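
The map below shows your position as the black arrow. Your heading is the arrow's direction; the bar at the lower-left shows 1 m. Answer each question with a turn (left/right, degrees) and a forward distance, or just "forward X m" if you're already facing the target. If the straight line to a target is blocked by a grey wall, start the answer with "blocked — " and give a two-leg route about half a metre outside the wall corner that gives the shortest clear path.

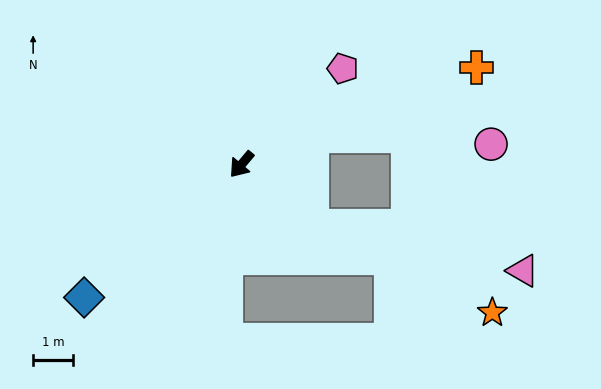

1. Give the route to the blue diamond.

turn right 10°, forward 5.2 m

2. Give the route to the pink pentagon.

turn left 173°, forward 3.5 m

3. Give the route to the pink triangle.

blocked — turn left 89°, forward 2.4 m, then turn left 29°, forward 5.4 m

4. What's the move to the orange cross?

turn left 152°, forward 6.4 m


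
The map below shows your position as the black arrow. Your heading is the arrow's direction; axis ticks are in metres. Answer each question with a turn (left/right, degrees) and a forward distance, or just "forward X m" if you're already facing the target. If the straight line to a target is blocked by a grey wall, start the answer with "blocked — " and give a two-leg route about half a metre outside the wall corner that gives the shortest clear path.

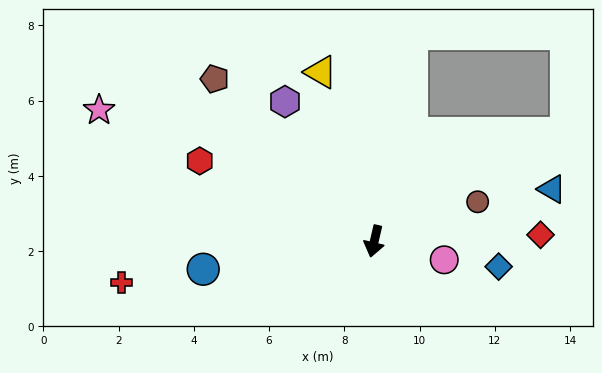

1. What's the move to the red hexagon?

turn right 102°, forward 5.1 m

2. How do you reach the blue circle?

turn right 68°, forward 4.6 m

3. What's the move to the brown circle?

turn left 124°, forward 2.9 m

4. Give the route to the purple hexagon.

turn right 134°, forward 4.4 m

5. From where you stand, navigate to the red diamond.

turn left 105°, forward 4.4 m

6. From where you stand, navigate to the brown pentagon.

turn right 122°, forward 6.1 m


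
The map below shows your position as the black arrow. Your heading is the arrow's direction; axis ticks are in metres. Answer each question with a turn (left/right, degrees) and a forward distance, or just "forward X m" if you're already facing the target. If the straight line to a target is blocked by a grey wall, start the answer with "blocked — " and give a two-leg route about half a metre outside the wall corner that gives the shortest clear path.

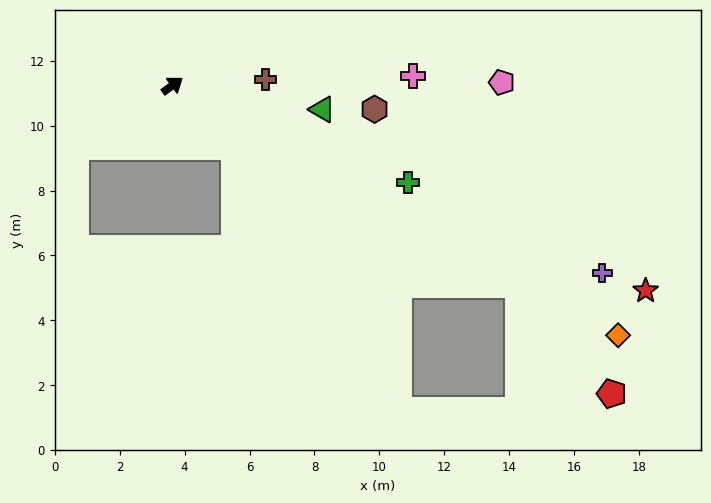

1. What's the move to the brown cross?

turn right 33°, forward 2.9 m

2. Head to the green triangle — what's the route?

turn right 45°, forward 4.7 m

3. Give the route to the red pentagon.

blocked — turn right 66°, forward 12.3 m, then turn right 20°, forward 4.4 m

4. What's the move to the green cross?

turn right 58°, forward 7.8 m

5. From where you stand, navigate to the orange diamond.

turn right 65°, forward 15.7 m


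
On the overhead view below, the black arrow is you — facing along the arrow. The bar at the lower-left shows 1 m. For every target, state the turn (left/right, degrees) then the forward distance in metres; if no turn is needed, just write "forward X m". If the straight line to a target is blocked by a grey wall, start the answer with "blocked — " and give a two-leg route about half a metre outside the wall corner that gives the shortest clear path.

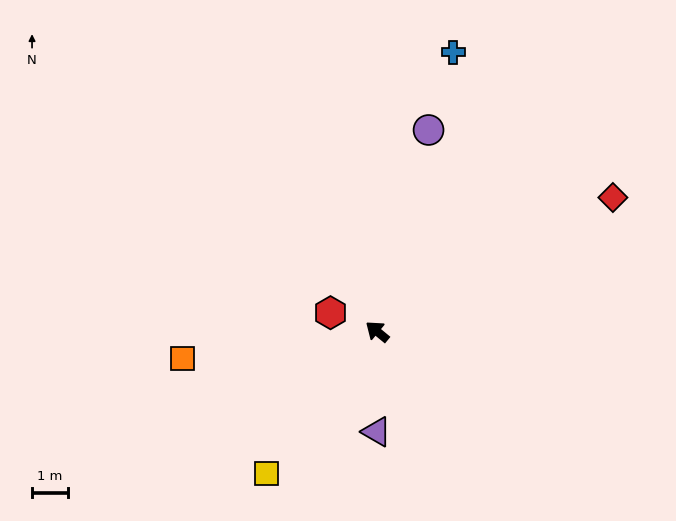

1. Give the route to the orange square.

turn left 47°, forward 5.5 m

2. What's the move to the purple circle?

turn right 65°, forward 5.8 m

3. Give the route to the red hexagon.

turn left 18°, forward 1.4 m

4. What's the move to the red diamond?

turn right 111°, forward 7.5 m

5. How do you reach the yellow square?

turn left 92°, forward 5.0 m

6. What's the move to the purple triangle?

turn left 129°, forward 2.8 m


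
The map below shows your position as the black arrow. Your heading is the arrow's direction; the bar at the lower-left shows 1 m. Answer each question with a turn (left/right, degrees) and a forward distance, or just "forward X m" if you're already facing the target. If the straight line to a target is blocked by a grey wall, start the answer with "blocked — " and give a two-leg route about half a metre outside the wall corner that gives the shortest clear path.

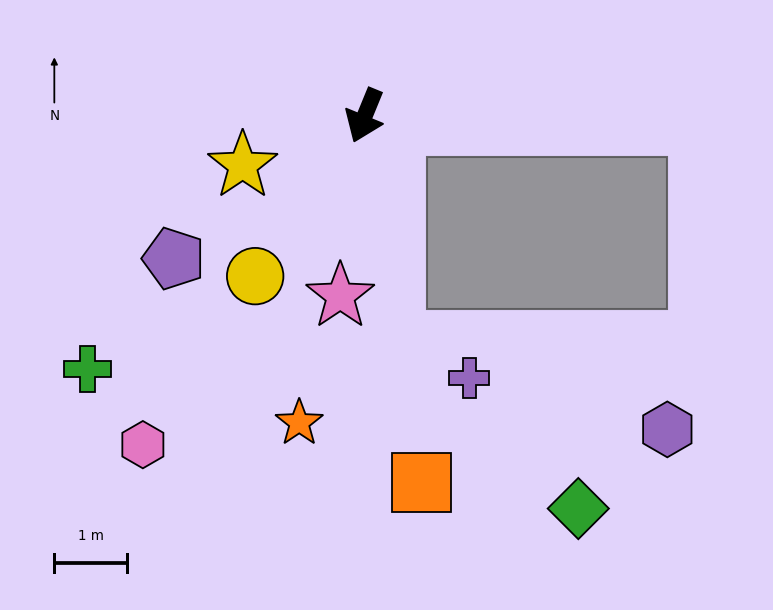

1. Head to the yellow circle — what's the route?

turn right 12°, forward 2.7 m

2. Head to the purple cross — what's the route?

blocked — turn left 30°, forward 3.1 m, then turn left 56°, forward 1.2 m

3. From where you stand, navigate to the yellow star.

turn right 46°, forward 1.8 m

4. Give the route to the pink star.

turn left 15°, forward 2.5 m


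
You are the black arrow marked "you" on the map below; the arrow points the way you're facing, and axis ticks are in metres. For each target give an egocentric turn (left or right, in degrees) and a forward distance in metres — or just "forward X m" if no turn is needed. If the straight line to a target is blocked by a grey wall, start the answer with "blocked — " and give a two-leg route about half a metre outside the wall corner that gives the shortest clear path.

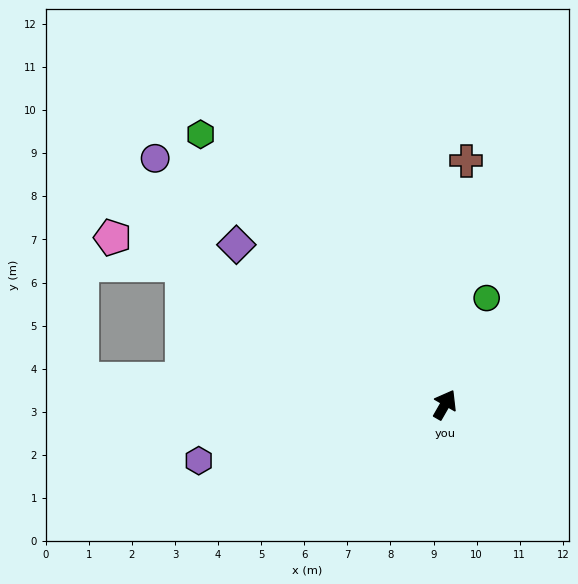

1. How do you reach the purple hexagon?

turn left 133°, forward 5.9 m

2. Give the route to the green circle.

turn left 8°, forward 2.7 m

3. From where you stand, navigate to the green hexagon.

turn left 72°, forward 8.5 m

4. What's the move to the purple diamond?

turn left 82°, forward 6.1 m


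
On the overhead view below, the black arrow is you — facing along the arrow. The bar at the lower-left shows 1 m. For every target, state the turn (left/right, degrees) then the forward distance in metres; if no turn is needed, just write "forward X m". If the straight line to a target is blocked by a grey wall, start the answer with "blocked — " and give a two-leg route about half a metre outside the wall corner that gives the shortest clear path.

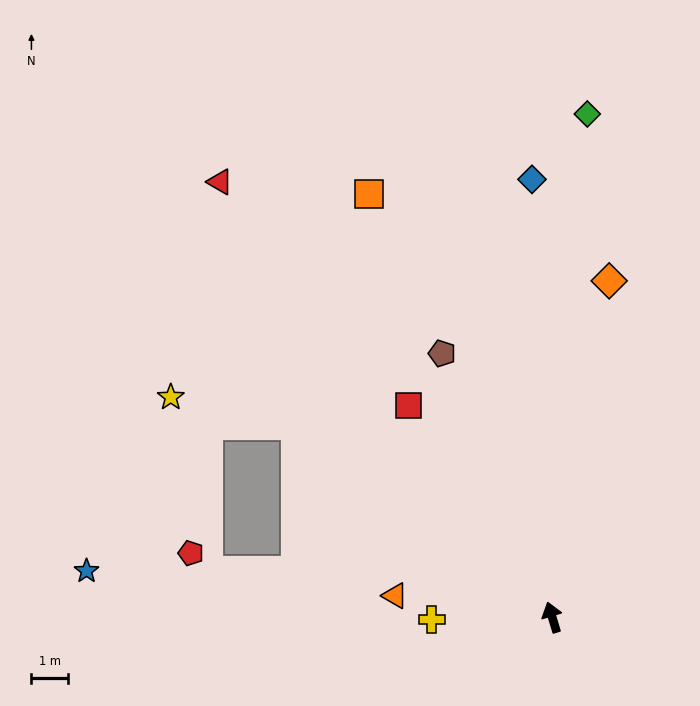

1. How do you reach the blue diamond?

turn right 14°, forward 11.9 m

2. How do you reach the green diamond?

turn right 21°, forward 13.7 m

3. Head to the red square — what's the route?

turn left 17°, forward 6.9 m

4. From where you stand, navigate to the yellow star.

blocked — turn left 36°, forward 8.7 m, then turn left 25°, forward 3.5 m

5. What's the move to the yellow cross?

turn left 74°, forward 3.3 m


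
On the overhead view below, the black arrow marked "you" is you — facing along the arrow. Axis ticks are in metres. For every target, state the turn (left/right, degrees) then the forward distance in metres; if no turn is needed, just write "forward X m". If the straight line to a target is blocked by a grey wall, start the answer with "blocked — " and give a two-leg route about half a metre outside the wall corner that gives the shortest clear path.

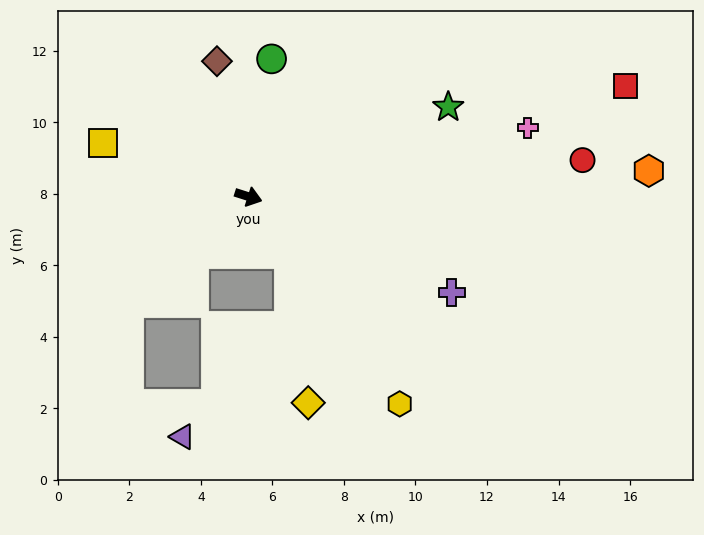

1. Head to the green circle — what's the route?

turn left 98°, forward 3.9 m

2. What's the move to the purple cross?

turn right 8°, forward 6.3 m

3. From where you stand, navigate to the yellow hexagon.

turn right 36°, forward 7.2 m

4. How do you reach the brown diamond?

turn left 121°, forward 3.9 m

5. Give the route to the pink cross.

turn left 32°, forward 8.0 m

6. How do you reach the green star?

turn left 42°, forward 6.1 m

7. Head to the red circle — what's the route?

turn left 24°, forward 9.4 m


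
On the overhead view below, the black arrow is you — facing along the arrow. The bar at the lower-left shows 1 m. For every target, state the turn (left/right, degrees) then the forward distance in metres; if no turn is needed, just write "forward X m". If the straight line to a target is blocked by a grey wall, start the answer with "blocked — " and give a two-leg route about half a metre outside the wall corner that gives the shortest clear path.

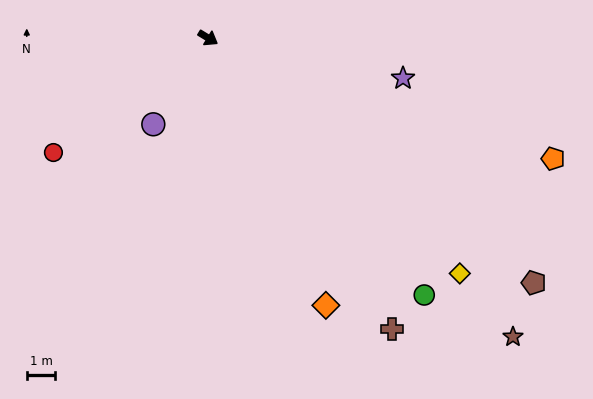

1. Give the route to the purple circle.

turn right 91°, forward 3.6 m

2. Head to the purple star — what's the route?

turn left 20°, forward 6.9 m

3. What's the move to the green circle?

turn right 19°, forward 11.7 m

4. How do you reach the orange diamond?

turn right 35°, forward 10.2 m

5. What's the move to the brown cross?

turn right 26°, forward 12.0 m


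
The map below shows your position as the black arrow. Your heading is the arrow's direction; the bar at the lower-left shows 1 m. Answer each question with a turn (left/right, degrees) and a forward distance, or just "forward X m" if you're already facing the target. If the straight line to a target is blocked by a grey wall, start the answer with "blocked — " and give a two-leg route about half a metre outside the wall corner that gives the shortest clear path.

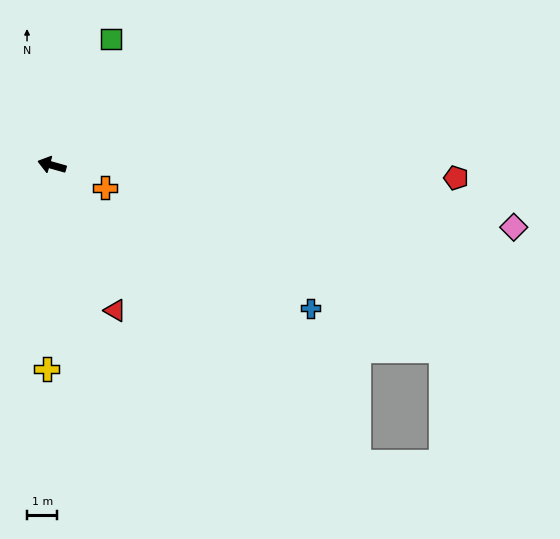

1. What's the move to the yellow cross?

turn left 104°, forward 6.7 m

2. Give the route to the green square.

turn right 99°, forward 4.6 m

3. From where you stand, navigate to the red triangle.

turn left 129°, forward 5.2 m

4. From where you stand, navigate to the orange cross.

turn left 173°, forward 1.9 m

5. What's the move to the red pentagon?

turn right 166°, forward 13.3 m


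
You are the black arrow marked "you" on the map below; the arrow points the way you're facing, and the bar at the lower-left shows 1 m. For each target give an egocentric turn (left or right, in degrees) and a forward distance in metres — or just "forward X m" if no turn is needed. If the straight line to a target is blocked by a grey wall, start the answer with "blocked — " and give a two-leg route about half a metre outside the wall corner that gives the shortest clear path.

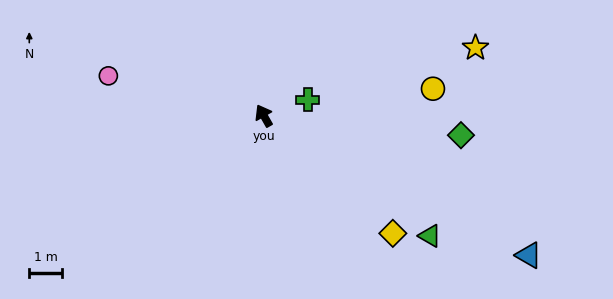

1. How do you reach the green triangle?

turn right 156°, forward 6.3 m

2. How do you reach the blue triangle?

turn right 147°, forward 9.3 m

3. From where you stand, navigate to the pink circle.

turn left 46°, forward 5.0 m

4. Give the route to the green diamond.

turn right 125°, forward 6.1 m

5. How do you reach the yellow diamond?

turn right 162°, forward 5.4 m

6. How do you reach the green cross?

turn right 100°, forward 1.4 m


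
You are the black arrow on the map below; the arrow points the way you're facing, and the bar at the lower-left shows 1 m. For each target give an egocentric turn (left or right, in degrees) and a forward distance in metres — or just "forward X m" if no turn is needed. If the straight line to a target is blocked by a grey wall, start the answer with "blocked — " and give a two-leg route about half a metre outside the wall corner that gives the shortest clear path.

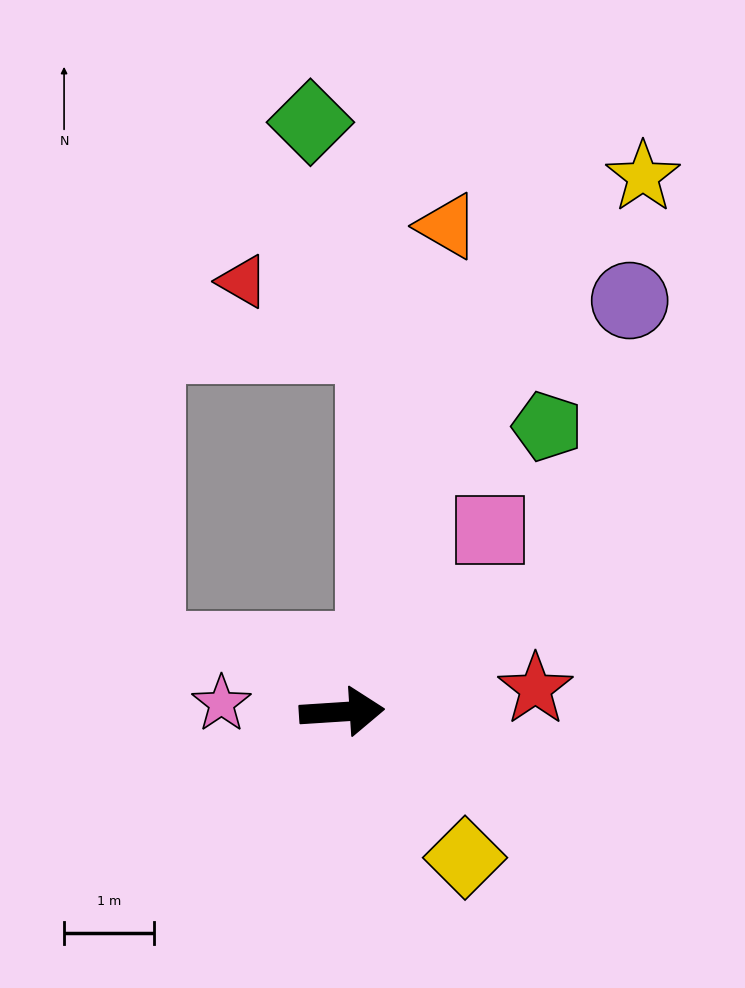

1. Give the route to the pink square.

turn left 47°, forward 2.6 m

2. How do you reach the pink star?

turn left 172°, forward 1.3 m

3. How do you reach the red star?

turn left 3°, forward 2.2 m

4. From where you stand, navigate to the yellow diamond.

turn right 54°, forward 2.1 m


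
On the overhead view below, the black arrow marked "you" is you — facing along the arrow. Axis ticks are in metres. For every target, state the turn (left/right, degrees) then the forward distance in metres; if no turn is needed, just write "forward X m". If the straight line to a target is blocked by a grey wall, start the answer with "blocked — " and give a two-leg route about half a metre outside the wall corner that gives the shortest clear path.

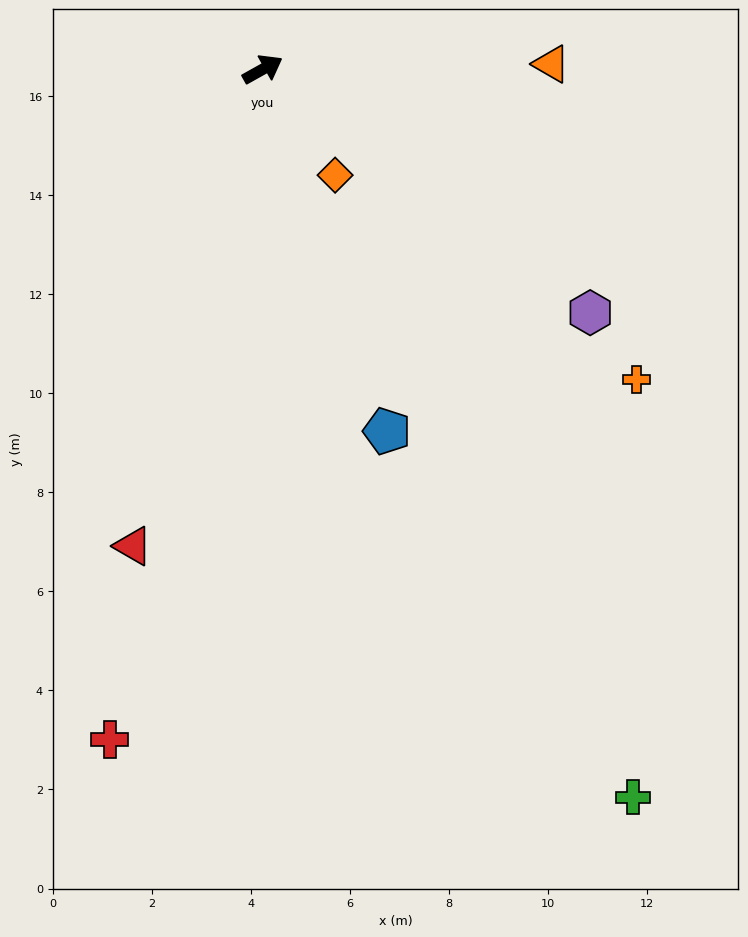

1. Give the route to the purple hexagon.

turn right 66°, forward 8.2 m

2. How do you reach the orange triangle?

turn right 28°, forward 5.8 m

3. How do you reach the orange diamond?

turn right 85°, forward 2.6 m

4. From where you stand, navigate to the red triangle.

turn right 134°, forward 10.0 m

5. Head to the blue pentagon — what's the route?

turn right 100°, forward 7.7 m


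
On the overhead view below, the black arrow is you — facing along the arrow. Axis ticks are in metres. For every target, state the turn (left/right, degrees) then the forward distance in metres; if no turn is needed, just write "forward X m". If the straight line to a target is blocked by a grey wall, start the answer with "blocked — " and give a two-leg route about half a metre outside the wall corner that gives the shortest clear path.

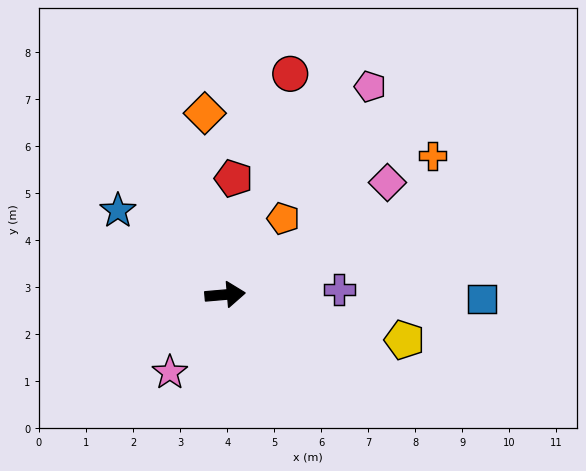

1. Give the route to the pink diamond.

turn left 30°, forward 4.2 m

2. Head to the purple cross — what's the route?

turn right 2°, forward 2.4 m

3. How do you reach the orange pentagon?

turn left 48°, forward 2.0 m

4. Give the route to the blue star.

turn left 137°, forward 2.9 m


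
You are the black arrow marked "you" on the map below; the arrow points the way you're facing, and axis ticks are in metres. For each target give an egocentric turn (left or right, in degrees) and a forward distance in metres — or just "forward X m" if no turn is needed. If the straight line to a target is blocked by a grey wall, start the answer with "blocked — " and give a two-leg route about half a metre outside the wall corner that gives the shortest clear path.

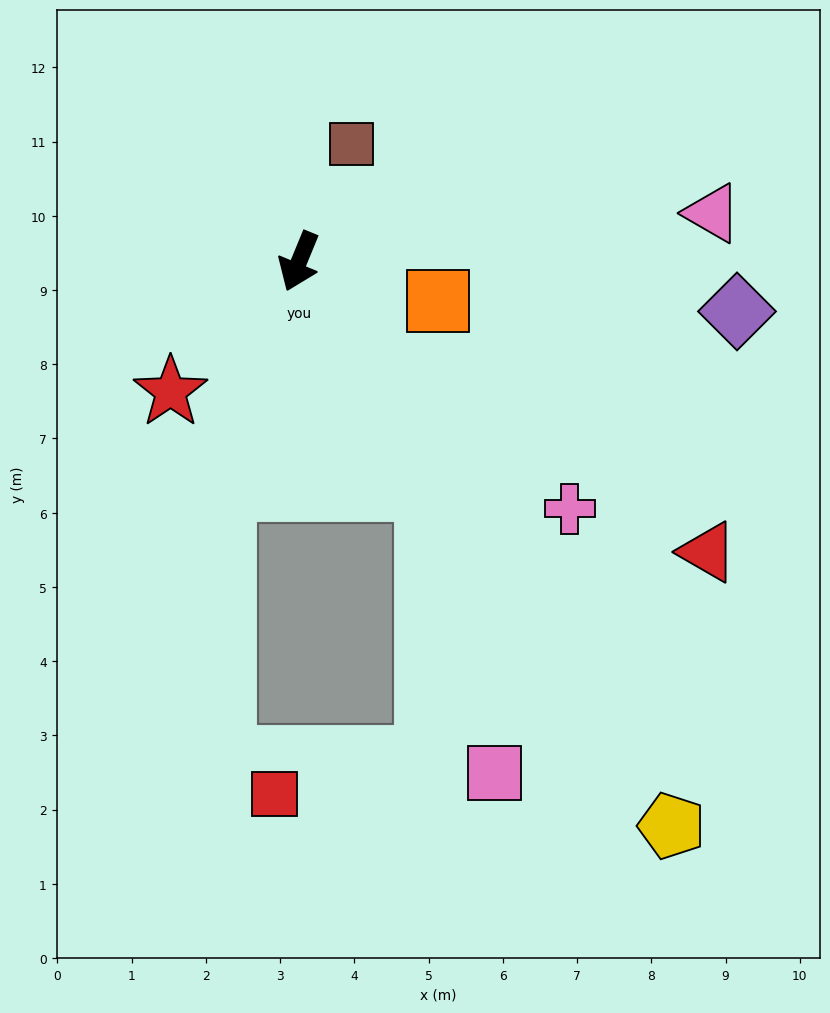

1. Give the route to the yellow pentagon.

turn left 56°, forward 9.1 m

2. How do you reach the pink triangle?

turn left 119°, forward 5.6 m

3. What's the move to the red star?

turn right 22°, forward 2.5 m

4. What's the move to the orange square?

turn left 96°, forward 1.9 m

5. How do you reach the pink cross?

turn left 70°, forward 4.9 m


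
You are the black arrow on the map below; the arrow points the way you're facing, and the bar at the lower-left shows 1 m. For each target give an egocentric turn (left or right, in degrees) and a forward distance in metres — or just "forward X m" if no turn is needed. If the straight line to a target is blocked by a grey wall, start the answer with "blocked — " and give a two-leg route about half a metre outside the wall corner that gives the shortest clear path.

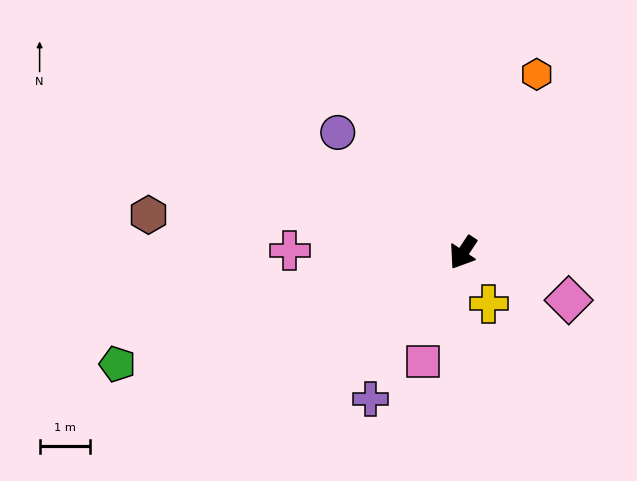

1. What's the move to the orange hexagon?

turn right 169°, forward 3.8 m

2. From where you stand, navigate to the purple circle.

turn right 100°, forward 3.4 m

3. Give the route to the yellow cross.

turn left 60°, forward 1.1 m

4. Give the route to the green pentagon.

turn right 39°, forward 7.1 m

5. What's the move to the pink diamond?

turn left 99°, forward 2.3 m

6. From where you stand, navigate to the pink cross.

turn right 57°, forward 3.4 m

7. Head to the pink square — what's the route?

turn left 13°, forward 2.3 m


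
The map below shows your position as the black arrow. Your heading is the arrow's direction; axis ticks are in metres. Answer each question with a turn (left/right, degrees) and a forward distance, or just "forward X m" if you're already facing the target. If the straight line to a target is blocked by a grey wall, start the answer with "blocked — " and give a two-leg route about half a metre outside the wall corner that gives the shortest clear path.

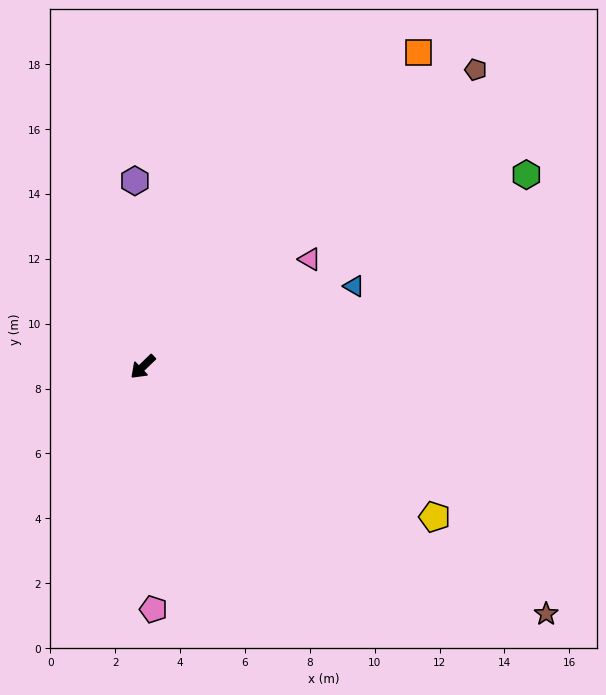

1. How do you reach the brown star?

turn left 105°, forward 14.6 m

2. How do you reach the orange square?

turn right 175°, forward 12.9 m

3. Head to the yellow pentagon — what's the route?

turn left 109°, forward 10.1 m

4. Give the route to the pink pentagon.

turn left 49°, forward 7.5 m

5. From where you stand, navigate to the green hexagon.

turn left 163°, forward 13.2 m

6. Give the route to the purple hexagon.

turn right 131°, forward 5.7 m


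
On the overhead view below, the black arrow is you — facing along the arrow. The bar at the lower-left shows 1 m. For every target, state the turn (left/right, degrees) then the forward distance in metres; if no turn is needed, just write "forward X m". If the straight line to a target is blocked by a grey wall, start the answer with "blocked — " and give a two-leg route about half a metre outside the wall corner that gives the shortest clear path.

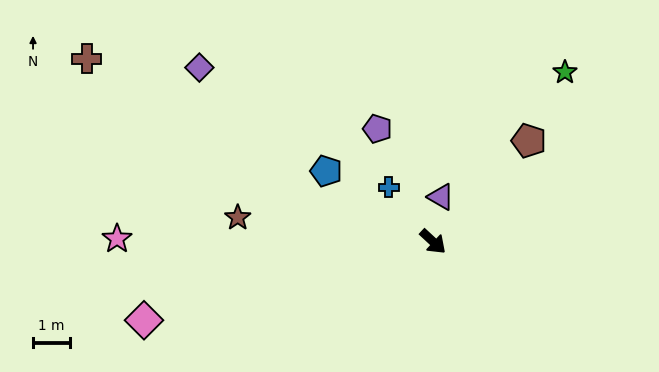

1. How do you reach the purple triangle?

turn left 123°, forward 1.2 m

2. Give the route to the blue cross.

turn left 172°, forward 1.9 m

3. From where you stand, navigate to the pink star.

turn right 138°, forward 8.6 m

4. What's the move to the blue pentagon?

turn right 171°, forward 3.5 m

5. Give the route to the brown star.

turn right 144°, forward 5.3 m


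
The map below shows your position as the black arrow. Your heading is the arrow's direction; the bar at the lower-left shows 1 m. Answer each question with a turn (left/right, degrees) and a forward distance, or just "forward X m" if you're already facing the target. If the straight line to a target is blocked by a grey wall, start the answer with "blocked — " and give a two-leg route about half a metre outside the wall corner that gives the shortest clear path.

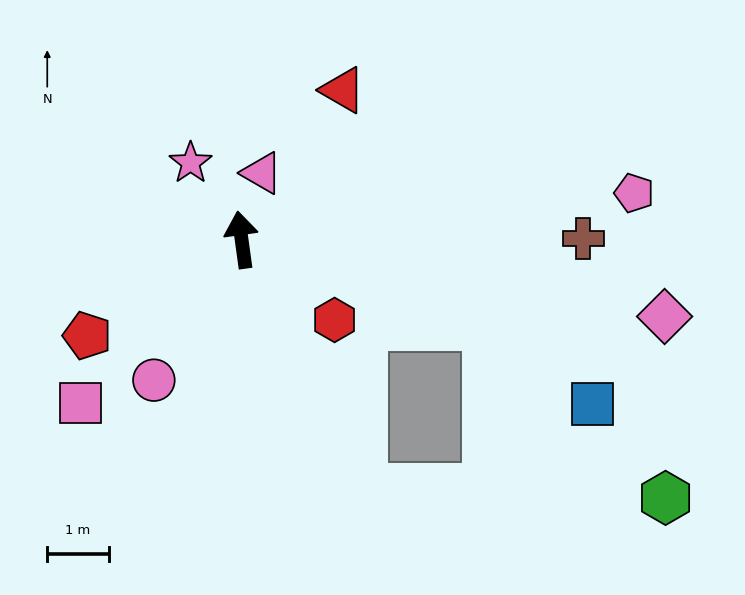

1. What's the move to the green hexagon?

blocked — turn right 162°, forward 4.5 m, then turn left 63°, forward 4.9 m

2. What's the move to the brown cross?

turn right 98°, forward 5.6 m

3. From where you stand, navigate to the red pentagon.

turn left 114°, forward 3.0 m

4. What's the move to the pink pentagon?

turn right 91°, forward 6.4 m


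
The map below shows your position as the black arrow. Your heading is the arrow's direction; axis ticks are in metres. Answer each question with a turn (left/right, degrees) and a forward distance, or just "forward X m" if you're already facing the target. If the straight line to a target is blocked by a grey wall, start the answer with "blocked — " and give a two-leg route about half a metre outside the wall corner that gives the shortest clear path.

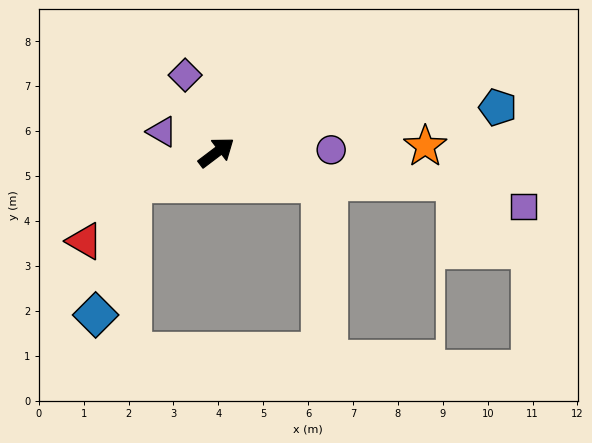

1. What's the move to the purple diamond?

turn left 75°, forward 1.9 m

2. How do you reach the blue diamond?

blocked — turn left 164°, forward 2.0 m, then turn left 53°, forward 3.0 m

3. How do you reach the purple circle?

turn right 36°, forward 2.6 m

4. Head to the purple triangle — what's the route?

turn left 122°, forward 1.3 m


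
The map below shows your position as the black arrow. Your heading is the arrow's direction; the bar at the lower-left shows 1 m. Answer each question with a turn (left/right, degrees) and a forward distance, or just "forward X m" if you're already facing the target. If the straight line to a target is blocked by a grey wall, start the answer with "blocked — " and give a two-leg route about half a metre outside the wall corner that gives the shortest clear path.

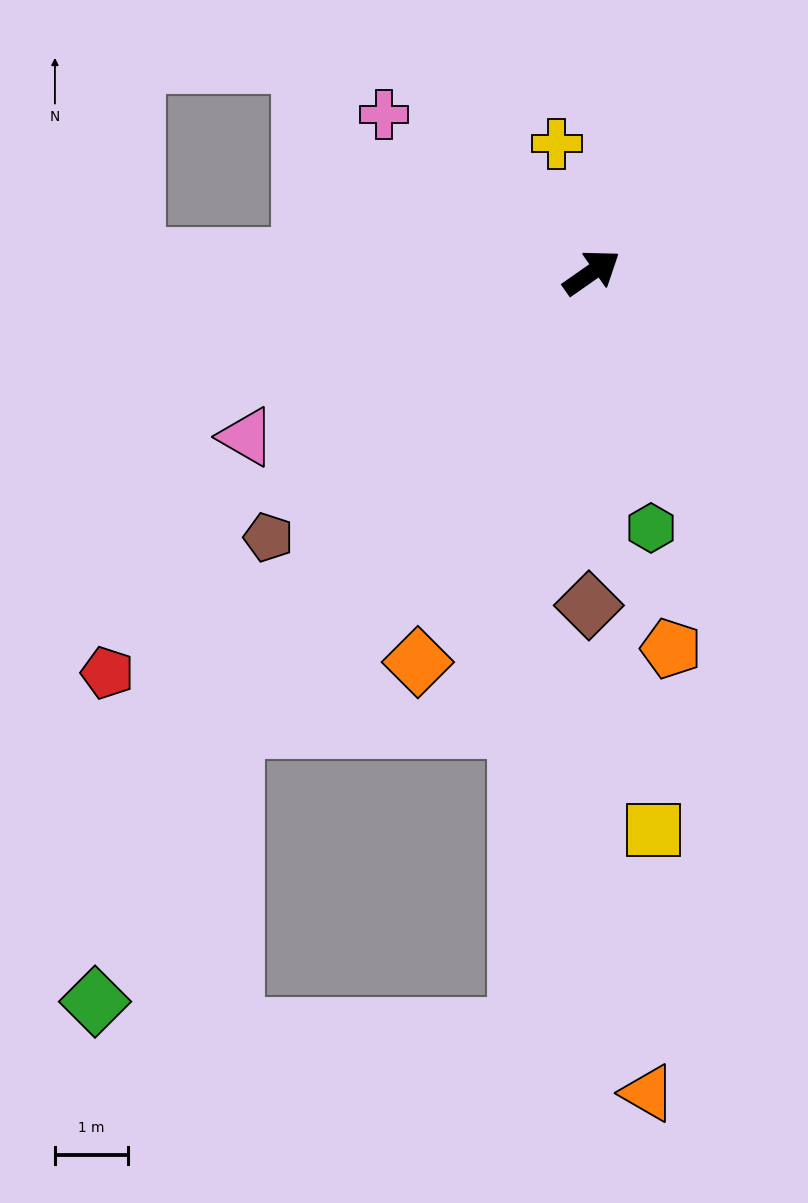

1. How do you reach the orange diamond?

turn right 149°, forward 5.8 m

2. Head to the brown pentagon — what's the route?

turn right 176°, forward 5.7 m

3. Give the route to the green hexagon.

turn right 112°, forward 3.6 m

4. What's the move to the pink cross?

turn left 108°, forward 3.6 m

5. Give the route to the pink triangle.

turn left 170°, forward 5.2 m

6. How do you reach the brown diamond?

turn right 125°, forward 4.5 m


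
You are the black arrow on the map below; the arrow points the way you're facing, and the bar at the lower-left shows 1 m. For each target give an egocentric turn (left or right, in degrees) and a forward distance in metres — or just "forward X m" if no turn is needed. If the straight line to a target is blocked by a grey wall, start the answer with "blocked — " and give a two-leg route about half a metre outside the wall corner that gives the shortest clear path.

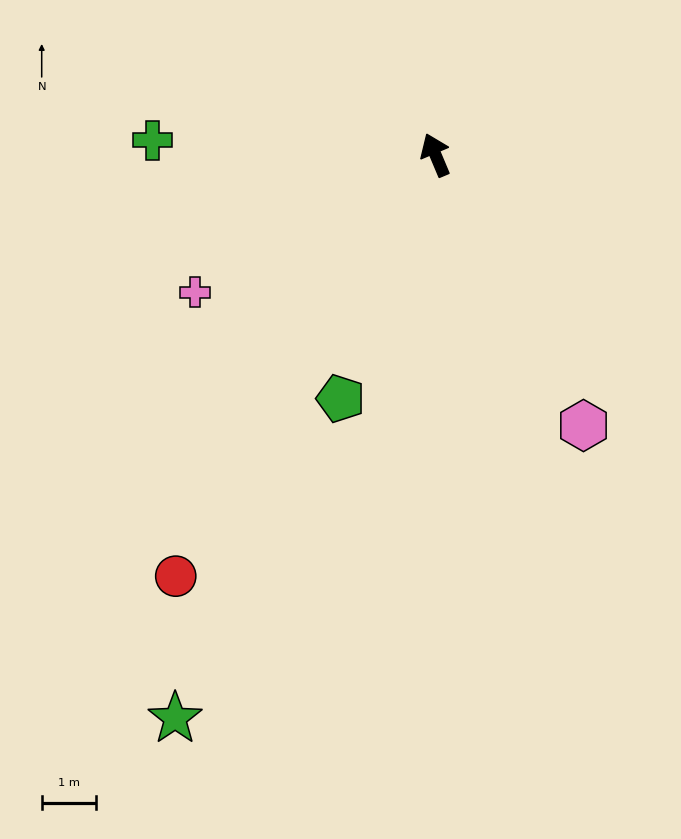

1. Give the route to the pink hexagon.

turn right 174°, forward 5.7 m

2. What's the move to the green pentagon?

turn left 136°, forward 4.8 m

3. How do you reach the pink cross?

turn left 97°, forward 5.1 m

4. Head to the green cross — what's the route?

turn left 64°, forward 5.2 m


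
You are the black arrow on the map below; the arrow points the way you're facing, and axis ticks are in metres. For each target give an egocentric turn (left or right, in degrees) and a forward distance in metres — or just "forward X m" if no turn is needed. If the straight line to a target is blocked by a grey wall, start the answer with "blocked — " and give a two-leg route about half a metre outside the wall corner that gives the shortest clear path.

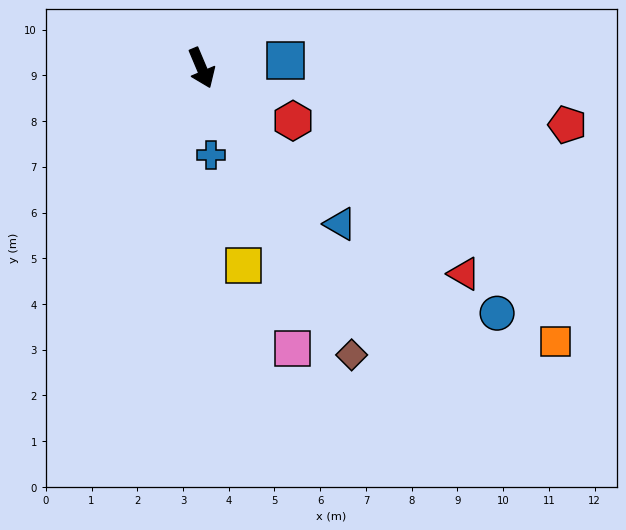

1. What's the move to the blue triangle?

turn left 19°, forward 4.6 m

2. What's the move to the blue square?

turn left 72°, forward 1.8 m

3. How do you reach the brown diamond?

turn left 5°, forward 7.1 m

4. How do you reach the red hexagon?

turn left 37°, forward 2.3 m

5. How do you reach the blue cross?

turn right 17°, forward 1.9 m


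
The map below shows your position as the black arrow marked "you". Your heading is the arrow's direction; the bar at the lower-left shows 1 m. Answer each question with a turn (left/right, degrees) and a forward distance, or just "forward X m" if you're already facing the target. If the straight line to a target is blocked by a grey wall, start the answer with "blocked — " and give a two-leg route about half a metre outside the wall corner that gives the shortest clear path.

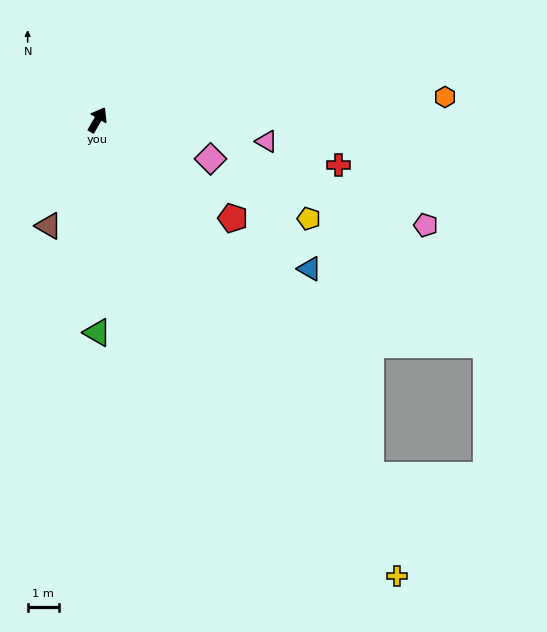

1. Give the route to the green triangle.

turn right 150°, forward 6.9 m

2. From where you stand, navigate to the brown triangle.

turn right 175°, forward 3.8 m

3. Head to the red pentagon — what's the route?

turn right 96°, forward 5.4 m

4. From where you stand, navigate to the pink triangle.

turn right 67°, forward 5.5 m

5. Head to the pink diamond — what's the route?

turn right 79°, forward 3.9 m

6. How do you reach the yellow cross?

turn right 117°, forward 17.7 m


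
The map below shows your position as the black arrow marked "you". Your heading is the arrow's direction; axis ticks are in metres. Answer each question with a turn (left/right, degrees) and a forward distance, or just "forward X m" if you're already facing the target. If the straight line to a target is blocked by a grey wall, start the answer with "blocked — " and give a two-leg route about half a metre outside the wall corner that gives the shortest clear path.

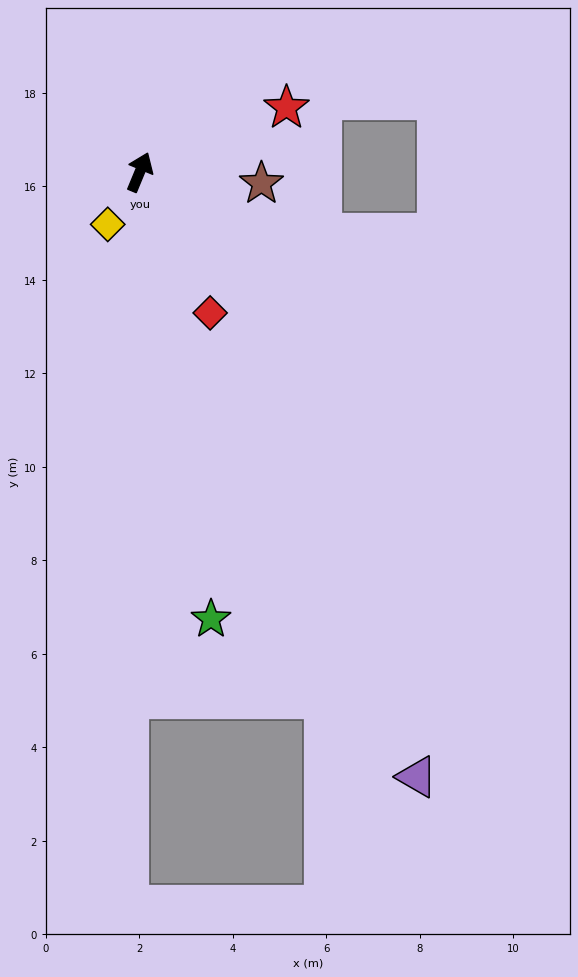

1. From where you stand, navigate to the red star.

turn right 44°, forward 3.4 m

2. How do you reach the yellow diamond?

turn left 171°, forward 1.3 m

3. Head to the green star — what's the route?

turn right 148°, forward 9.7 m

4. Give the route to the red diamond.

turn right 131°, forward 3.4 m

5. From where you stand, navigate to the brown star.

turn right 73°, forward 2.6 m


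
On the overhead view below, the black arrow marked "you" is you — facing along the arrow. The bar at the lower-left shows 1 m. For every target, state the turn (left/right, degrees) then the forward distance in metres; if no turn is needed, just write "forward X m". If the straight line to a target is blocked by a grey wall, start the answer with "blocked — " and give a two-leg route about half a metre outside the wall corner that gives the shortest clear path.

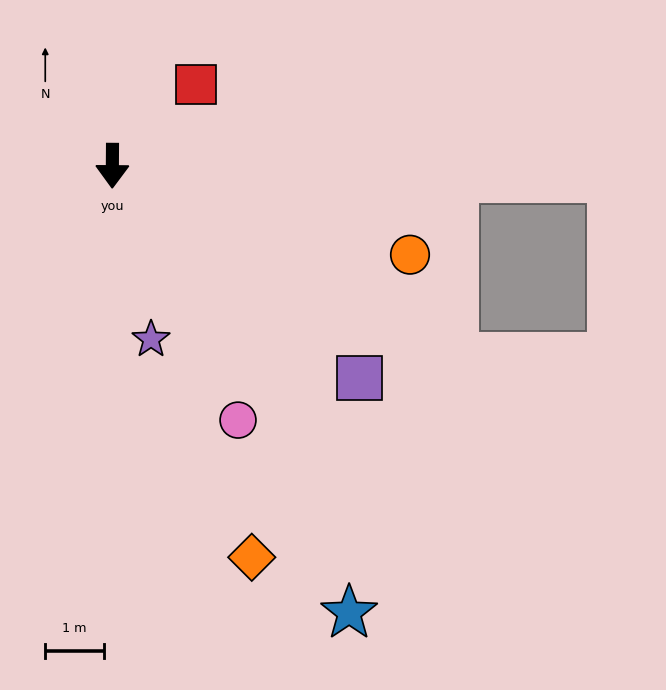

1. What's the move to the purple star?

turn left 13°, forward 3.0 m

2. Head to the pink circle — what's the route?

turn left 27°, forward 4.9 m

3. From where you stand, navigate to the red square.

turn left 135°, forward 2.0 m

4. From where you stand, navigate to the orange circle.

turn left 74°, forward 5.3 m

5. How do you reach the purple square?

turn left 50°, forward 5.6 m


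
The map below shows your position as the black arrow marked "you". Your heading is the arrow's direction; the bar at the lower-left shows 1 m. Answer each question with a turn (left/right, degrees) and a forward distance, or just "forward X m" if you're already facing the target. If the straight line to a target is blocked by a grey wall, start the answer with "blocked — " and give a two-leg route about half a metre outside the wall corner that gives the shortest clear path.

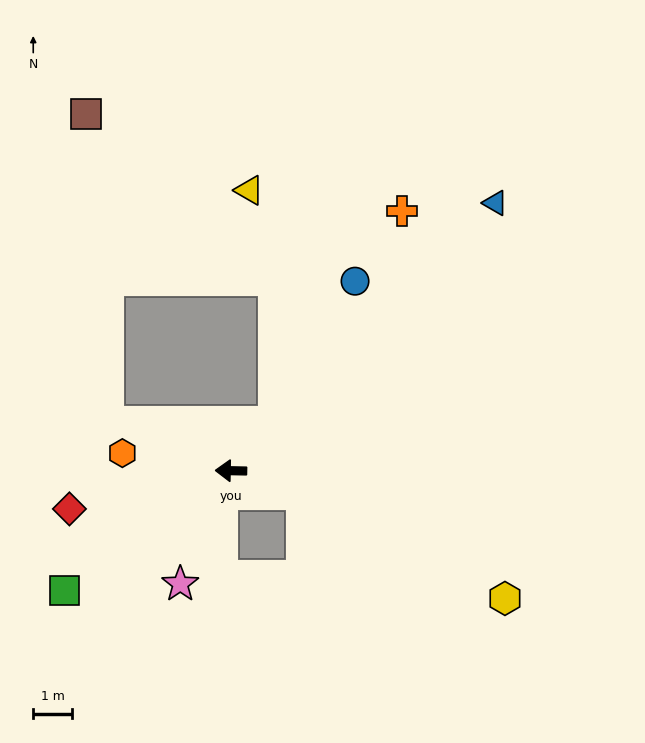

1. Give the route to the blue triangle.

turn right 134°, forward 9.7 m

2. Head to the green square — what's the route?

turn left 37°, forward 5.3 m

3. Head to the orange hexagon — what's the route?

turn right 8°, forward 2.8 m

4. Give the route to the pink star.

turn left 67°, forward 3.2 m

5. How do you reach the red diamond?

turn left 14°, forward 4.3 m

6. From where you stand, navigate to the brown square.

blocked — turn right 20°, forward 3.4 m, then turn right 65°, forward 7.9 m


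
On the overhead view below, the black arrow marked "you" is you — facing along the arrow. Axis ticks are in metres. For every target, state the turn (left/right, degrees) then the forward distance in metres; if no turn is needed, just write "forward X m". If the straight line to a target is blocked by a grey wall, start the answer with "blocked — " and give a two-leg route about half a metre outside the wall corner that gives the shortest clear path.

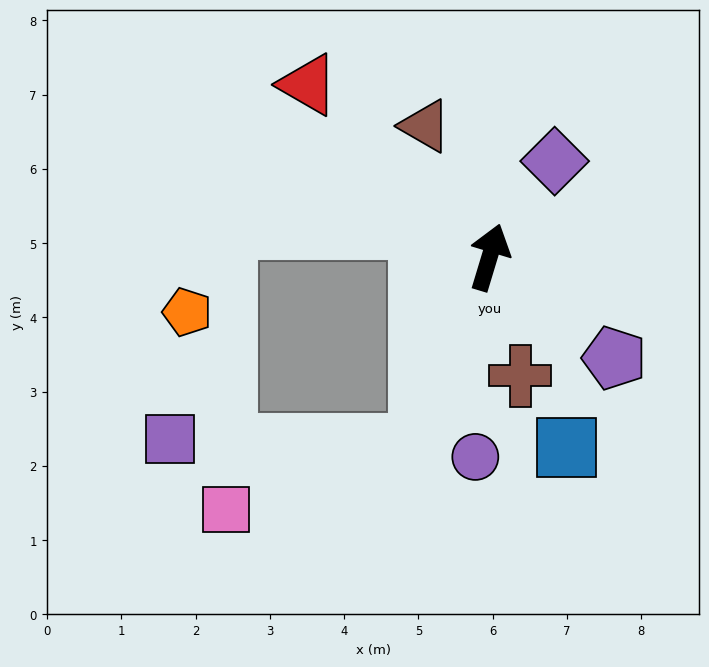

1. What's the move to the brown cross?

turn right 149°, forward 1.7 m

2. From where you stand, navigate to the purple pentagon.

turn right 112°, forward 2.2 m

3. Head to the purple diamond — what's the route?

turn right 17°, forward 1.6 m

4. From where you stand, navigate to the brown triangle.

turn left 43°, forward 2.0 m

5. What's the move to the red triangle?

turn left 63°, forward 3.4 m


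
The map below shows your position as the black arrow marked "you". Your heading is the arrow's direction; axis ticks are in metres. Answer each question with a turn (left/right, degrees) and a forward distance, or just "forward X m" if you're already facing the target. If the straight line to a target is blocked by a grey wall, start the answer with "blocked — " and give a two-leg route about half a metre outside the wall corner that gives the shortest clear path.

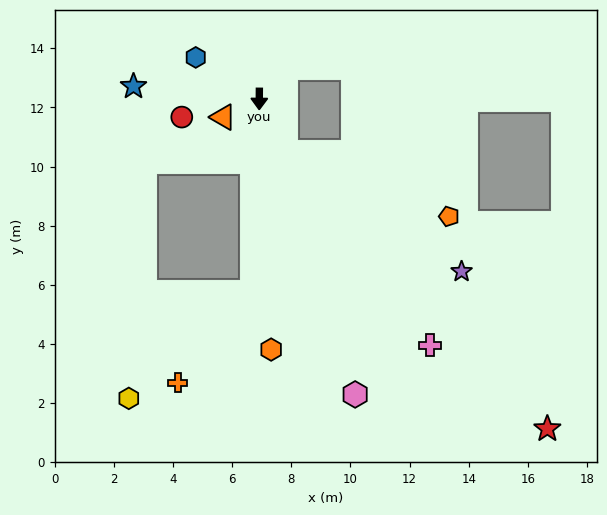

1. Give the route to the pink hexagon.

turn left 18°, forward 10.5 m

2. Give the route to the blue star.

turn right 95°, forward 4.3 m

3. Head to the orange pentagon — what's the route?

blocked — turn left 27°, forward 2.0 m, then turn left 42°, forward 5.9 m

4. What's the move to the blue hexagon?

turn right 123°, forward 2.6 m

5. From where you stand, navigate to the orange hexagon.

turn left 3°, forward 8.5 m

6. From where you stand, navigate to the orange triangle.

turn right 63°, forward 1.4 m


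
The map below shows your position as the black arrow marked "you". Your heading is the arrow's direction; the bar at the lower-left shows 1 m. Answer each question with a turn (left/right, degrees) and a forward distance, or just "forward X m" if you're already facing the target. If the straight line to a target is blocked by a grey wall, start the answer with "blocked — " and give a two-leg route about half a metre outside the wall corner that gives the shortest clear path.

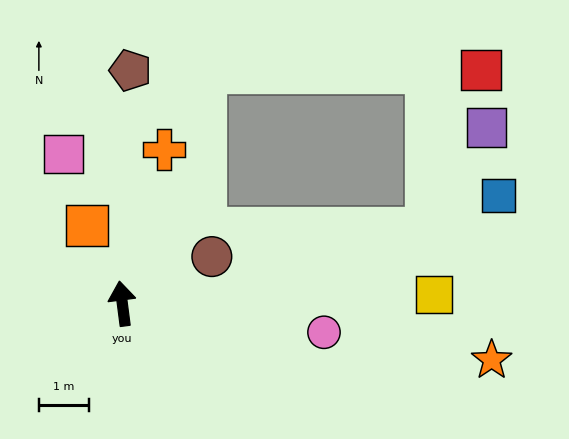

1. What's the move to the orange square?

turn left 17°, forward 1.7 m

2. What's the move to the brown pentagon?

turn right 9°, forward 4.7 m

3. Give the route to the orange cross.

turn right 23°, forward 3.2 m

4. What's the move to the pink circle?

turn right 106°, forward 4.1 m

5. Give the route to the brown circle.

turn right 70°, forward 2.0 m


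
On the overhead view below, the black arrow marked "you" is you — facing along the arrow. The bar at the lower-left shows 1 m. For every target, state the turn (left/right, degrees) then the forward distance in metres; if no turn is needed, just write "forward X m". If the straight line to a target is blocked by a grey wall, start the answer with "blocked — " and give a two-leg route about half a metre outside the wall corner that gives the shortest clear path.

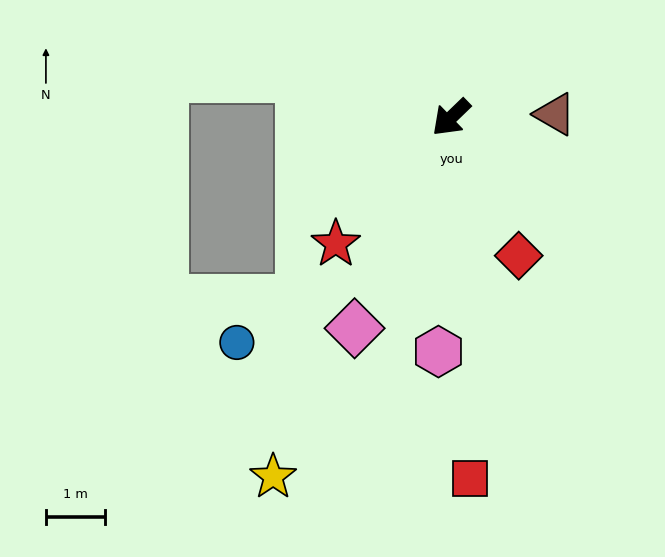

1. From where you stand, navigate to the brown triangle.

turn left 138°, forward 1.8 m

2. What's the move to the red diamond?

turn left 72°, forward 2.6 m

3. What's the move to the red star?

turn left 4°, forward 2.9 m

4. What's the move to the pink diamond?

turn left 21°, forward 3.9 m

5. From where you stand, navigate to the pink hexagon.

turn left 43°, forward 3.9 m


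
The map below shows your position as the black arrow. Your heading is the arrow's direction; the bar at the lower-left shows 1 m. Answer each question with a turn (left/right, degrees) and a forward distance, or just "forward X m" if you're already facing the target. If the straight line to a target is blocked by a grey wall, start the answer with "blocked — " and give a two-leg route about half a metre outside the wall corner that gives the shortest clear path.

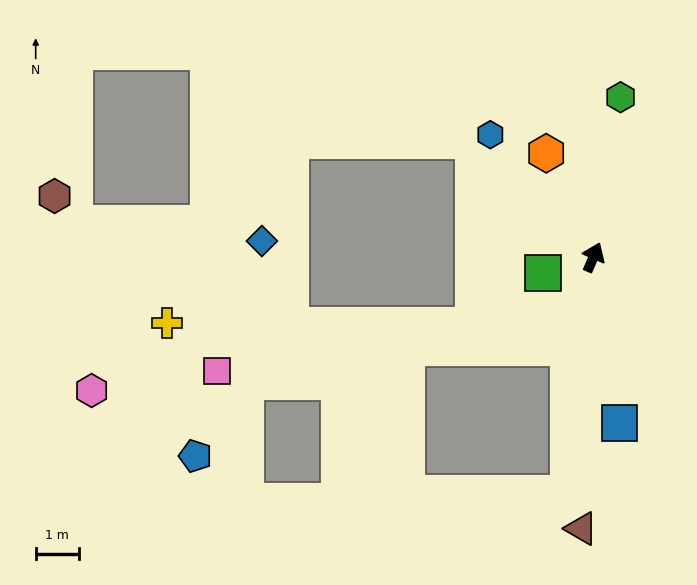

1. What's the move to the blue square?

turn right 148°, forward 3.9 m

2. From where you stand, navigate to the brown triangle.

turn right 159°, forward 6.3 m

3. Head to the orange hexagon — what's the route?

turn left 48°, forward 2.7 m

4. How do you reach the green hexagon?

turn left 14°, forward 3.8 m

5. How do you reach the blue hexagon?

turn left 63°, forward 3.7 m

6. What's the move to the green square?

turn left 130°, forward 1.2 m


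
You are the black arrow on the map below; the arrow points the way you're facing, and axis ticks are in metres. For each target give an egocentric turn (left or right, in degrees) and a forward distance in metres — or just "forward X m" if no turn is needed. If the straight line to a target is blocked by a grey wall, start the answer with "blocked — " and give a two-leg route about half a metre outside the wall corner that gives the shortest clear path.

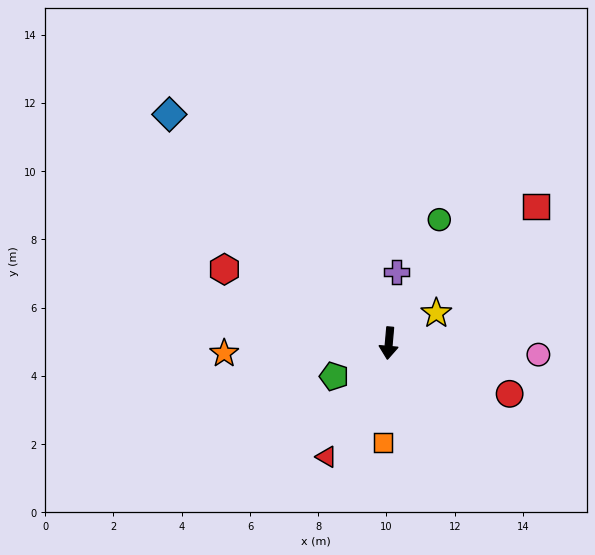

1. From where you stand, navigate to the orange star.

turn right 81°, forward 4.8 m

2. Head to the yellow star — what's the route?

turn left 127°, forward 1.6 m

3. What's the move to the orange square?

forward 2.9 m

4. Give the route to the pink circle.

turn left 91°, forward 4.4 m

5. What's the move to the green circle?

turn left 163°, forward 3.9 m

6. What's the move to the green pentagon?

turn right 54°, forward 1.9 m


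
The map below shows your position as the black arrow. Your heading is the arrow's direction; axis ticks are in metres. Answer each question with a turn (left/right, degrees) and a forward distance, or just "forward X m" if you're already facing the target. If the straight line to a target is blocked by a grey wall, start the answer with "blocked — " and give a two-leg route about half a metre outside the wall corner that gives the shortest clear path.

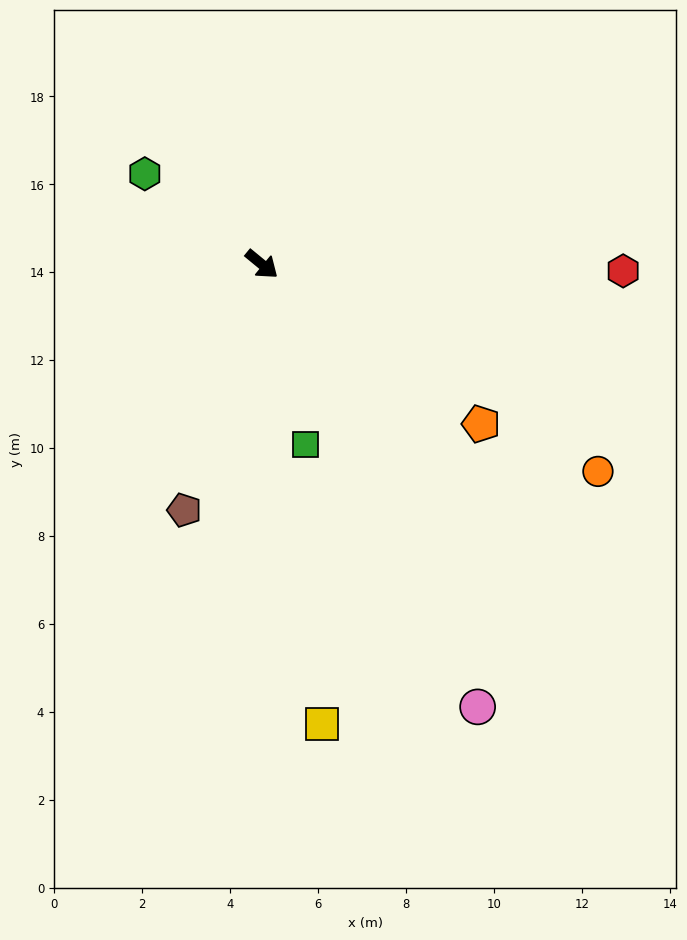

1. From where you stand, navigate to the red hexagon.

turn left 38°, forward 8.2 m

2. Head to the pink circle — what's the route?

turn right 25°, forward 11.2 m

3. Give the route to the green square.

turn right 37°, forward 4.2 m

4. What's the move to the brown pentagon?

turn right 68°, forward 5.9 m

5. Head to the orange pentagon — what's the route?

turn left 3°, forward 6.2 m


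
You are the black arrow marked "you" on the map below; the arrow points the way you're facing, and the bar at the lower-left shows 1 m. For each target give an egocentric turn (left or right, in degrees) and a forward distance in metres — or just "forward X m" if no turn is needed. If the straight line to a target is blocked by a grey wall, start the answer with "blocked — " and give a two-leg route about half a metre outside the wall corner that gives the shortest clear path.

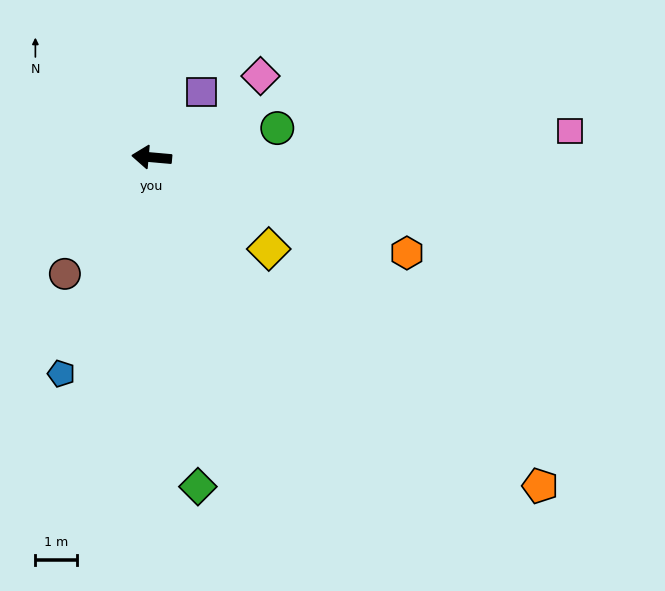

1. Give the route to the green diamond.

turn left 103°, forward 7.9 m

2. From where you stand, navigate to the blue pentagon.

turn left 72°, forward 5.6 m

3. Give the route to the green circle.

turn right 162°, forward 3.1 m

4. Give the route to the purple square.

turn right 122°, forward 1.9 m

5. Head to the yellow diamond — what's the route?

turn left 147°, forward 3.5 m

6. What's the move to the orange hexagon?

turn left 165°, forward 6.5 m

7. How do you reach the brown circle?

turn left 58°, forward 3.5 m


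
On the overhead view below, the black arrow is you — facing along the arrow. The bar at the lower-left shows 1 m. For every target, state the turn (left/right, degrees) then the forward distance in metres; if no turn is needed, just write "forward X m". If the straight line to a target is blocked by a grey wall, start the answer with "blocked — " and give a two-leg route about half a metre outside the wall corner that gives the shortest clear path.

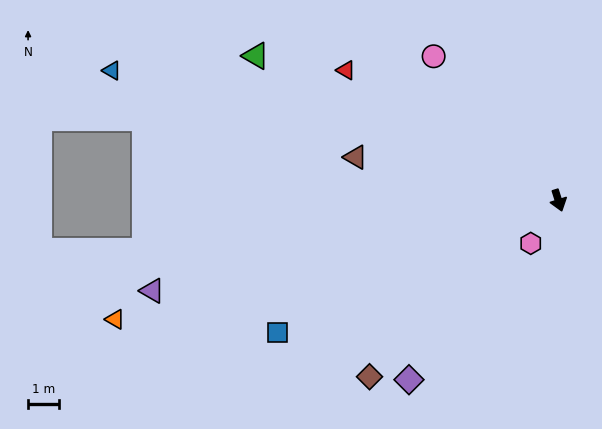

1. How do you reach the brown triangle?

turn right 120°, forward 6.7 m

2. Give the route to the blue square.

turn right 82°, forward 10.1 m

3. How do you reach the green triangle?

turn right 133°, forward 10.9 m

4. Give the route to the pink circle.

turn right 157°, forward 6.2 m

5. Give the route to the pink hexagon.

turn right 50°, forward 1.7 m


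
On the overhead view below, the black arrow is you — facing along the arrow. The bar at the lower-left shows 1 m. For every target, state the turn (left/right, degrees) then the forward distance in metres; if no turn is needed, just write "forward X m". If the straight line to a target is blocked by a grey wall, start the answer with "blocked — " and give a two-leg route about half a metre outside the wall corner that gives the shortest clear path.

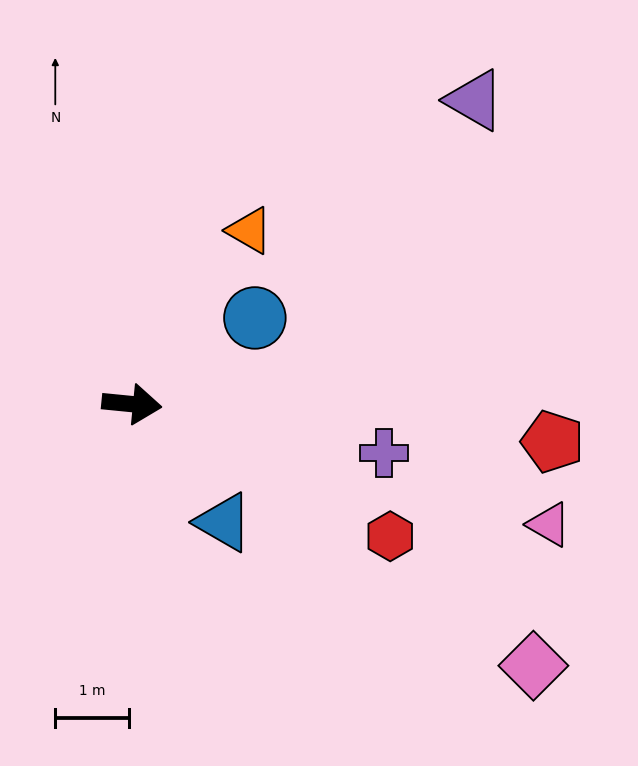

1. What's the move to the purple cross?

turn right 5°, forward 3.5 m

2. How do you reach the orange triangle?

turn left 62°, forward 2.8 m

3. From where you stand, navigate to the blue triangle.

turn right 47°, forward 2.0 m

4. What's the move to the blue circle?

turn left 41°, forward 2.0 m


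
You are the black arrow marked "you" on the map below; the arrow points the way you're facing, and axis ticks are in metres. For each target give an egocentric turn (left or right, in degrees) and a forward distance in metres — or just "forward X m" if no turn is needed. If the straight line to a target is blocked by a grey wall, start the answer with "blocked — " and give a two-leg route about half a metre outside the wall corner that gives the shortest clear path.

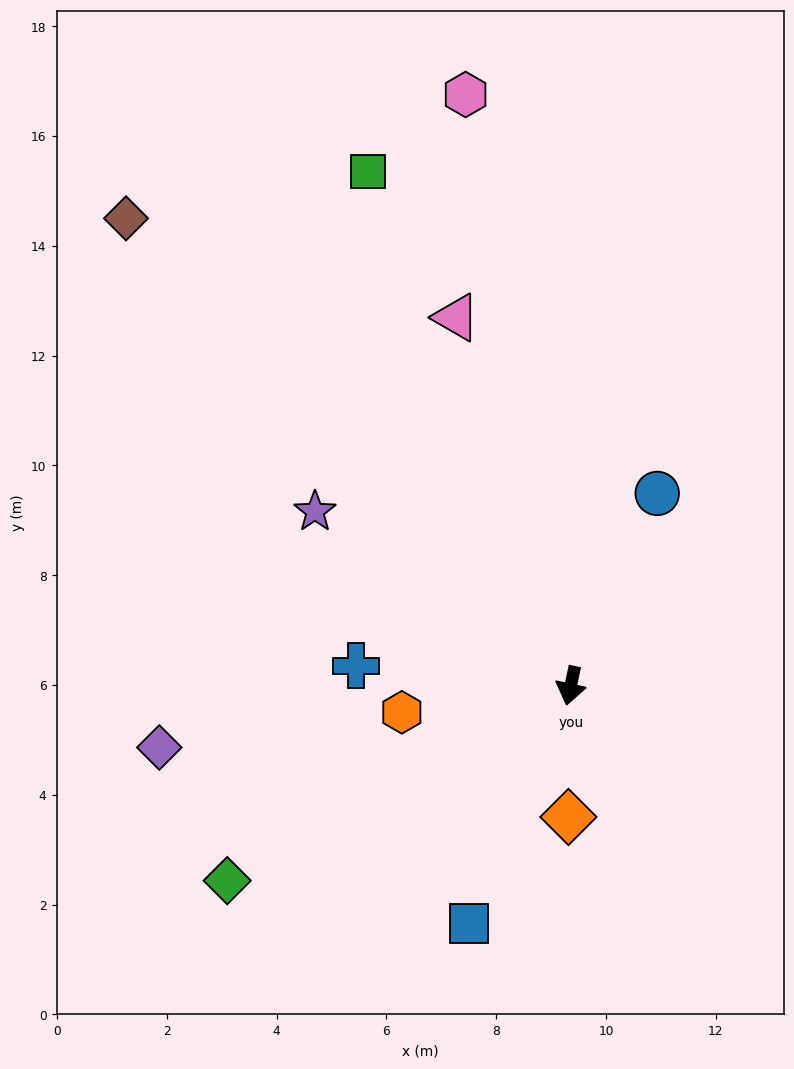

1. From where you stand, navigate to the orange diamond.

turn left 11°, forward 2.4 m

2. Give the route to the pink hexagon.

turn right 158°, forward 10.9 m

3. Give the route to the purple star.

turn right 112°, forward 5.6 m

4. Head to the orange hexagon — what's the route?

turn right 69°, forward 3.1 m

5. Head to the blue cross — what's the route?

turn right 83°, forward 3.9 m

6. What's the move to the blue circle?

turn left 168°, forward 3.8 m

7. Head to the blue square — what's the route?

turn right 11°, forward 4.7 m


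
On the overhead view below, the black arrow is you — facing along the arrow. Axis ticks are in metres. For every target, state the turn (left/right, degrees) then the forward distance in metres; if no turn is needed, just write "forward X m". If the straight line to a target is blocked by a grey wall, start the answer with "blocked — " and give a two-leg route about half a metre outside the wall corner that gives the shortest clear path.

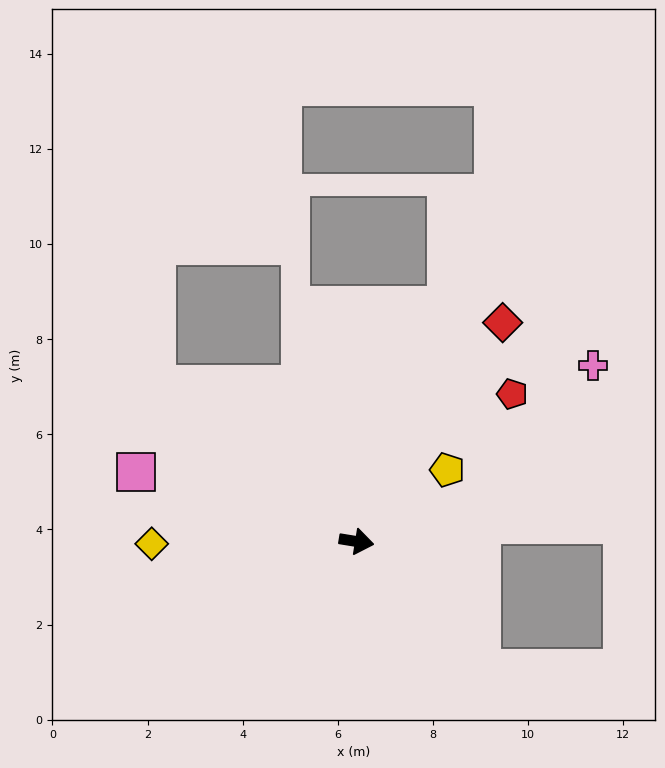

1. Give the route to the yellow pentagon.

turn left 48°, forward 2.4 m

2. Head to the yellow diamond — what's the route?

turn right 170°, forward 4.3 m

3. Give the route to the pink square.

turn left 172°, forward 4.9 m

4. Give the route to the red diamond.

turn left 66°, forward 5.5 m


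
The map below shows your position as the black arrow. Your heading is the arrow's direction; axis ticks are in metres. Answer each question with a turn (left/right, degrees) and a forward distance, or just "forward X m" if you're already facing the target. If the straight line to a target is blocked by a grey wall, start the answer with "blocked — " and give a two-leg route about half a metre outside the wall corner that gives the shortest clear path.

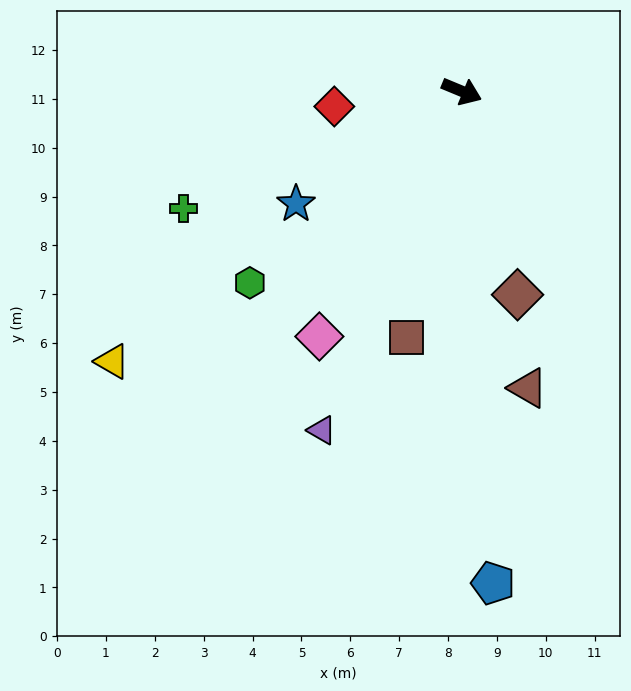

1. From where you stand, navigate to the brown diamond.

turn right 52°, forward 4.3 m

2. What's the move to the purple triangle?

turn right 90°, forward 7.5 m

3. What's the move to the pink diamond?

turn right 98°, forward 5.8 m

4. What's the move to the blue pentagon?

turn right 64°, forward 10.1 m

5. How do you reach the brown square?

turn right 80°, forward 5.2 m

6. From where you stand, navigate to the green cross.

turn right 135°, forward 6.2 m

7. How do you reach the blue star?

turn right 123°, forward 4.1 m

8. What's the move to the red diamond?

turn right 151°, forward 2.6 m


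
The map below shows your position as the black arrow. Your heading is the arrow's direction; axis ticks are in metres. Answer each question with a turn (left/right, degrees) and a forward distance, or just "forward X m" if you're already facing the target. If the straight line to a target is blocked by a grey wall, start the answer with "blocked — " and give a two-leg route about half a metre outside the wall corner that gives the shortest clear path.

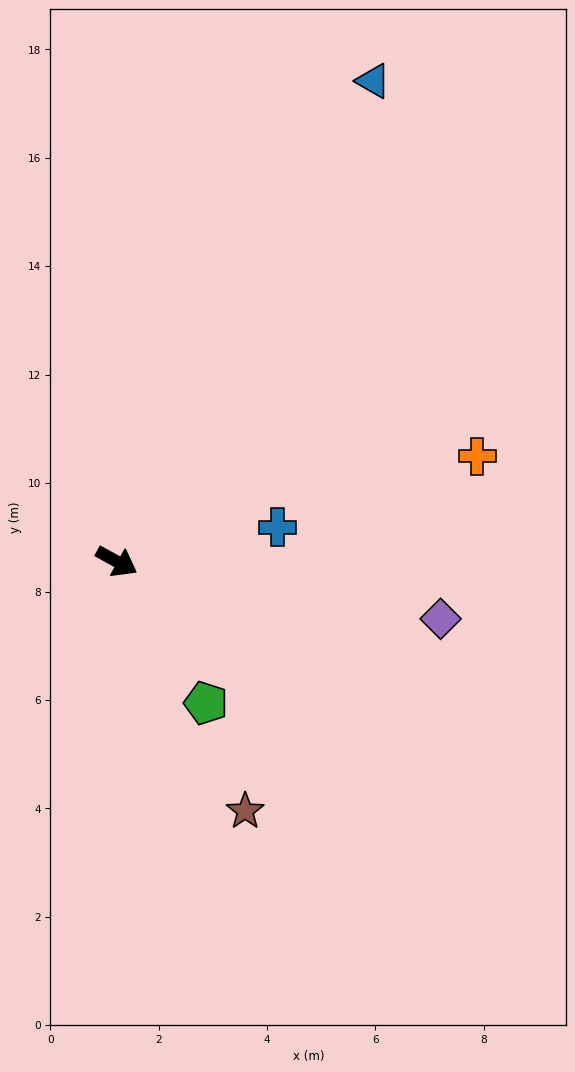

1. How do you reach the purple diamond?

turn left 19°, forward 6.1 m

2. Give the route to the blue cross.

turn left 41°, forward 3.0 m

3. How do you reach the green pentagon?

turn right 29°, forward 3.1 m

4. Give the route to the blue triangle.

turn left 91°, forward 10.0 m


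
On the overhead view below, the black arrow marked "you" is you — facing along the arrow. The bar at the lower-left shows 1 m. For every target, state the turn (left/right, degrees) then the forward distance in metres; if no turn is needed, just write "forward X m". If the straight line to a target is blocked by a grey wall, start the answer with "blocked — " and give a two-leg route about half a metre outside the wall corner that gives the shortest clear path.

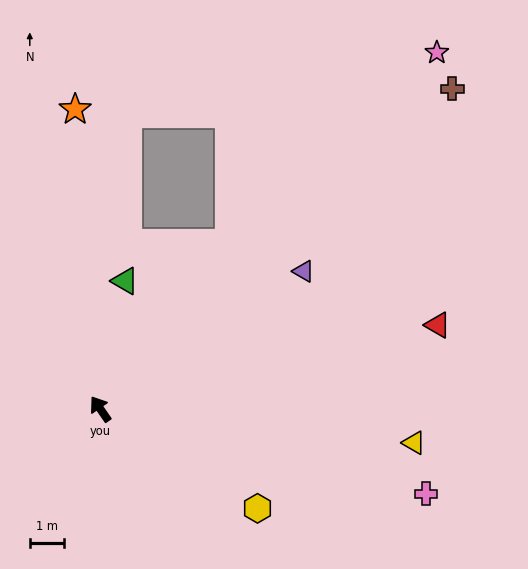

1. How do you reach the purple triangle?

turn right 90°, forward 7.2 m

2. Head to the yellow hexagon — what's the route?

turn right 157°, forward 5.4 m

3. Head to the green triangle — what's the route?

turn right 46°, forward 3.8 m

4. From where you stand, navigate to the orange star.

turn right 30°, forward 8.8 m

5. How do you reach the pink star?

turn right 78°, forward 14.3 m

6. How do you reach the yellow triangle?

turn right 131°, forward 9.2 m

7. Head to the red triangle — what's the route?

turn right 111°, forward 10.1 m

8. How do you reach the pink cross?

turn right 139°, forward 9.8 m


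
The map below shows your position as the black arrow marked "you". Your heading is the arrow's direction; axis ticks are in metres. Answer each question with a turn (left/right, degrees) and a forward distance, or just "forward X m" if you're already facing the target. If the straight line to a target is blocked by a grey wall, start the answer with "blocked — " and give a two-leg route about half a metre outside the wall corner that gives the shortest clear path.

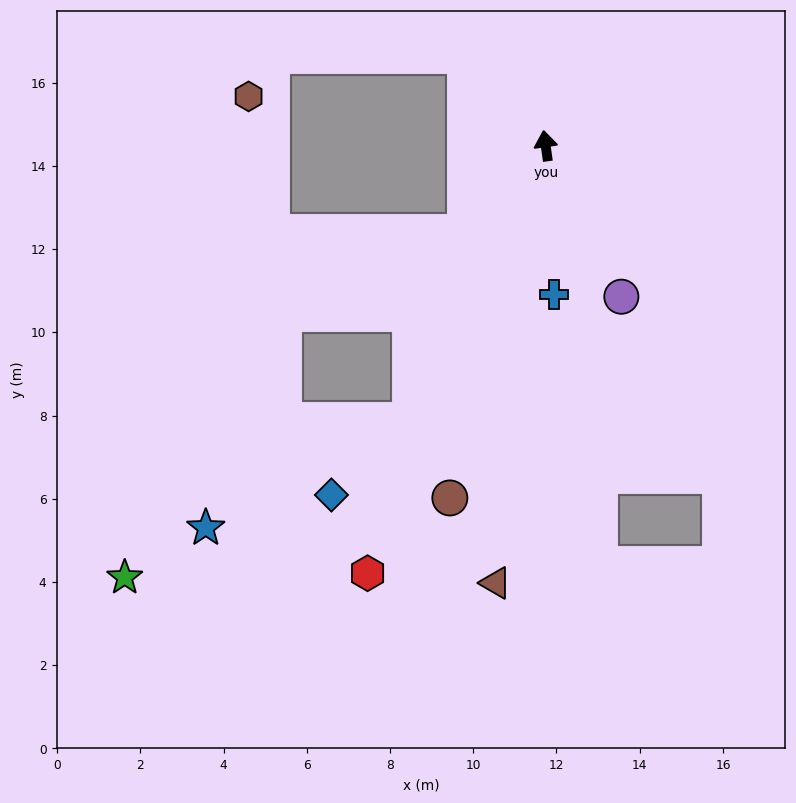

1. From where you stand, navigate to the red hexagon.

turn left 149°, forward 11.1 m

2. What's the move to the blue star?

blocked — turn left 146°, forward 7.4 m, then turn right 36°, forward 5.5 m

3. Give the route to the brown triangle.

turn left 165°, forward 10.6 m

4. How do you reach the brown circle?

turn left 157°, forward 8.8 m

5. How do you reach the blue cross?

turn left 175°, forward 3.6 m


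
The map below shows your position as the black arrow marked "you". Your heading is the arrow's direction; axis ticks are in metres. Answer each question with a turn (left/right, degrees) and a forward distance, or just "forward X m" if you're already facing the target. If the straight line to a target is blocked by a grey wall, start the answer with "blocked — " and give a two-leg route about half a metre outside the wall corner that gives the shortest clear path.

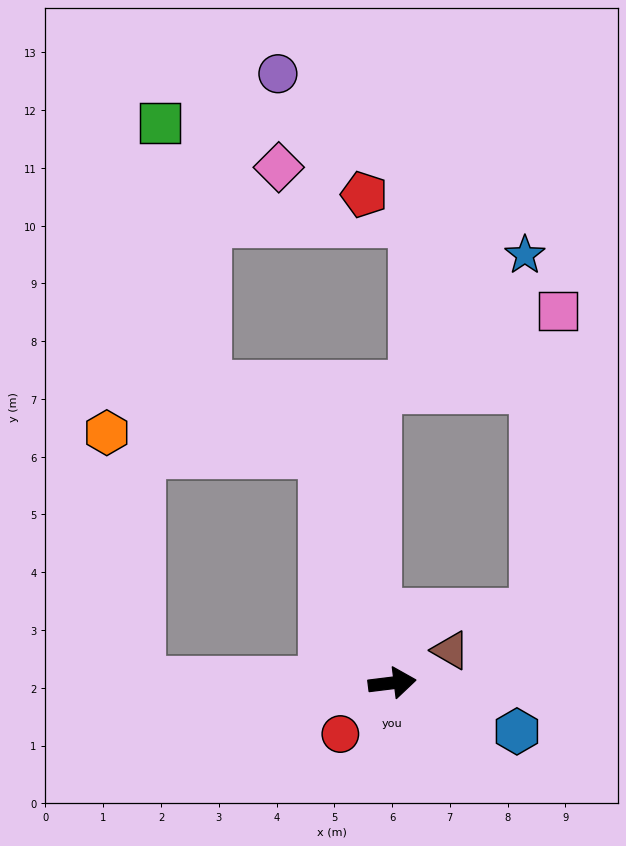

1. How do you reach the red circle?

turn right 143°, forward 1.3 m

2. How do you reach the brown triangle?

turn left 22°, forward 1.2 m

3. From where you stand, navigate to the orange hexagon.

blocked — turn left 100°, forward 4.1 m, then turn left 67°, forward 3.8 m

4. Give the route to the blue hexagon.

turn right 28°, forward 2.3 m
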